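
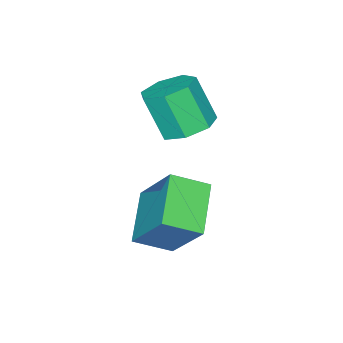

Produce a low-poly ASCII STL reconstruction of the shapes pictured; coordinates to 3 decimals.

solid 
facet normal -0.785 -0.433 0.443
outer loop
vertex 1.776 -2.147 3.035
vertex 0.972 -1.263 2.474
vertex 1.535 -3.438 1.346
endloop
endfacet
facet normal 0.609 -0.670 0.425
outer loop
vertex 2.988 -2.637 0.526
vertex 1.776 -2.147 3.035
vertex 1.535 -3.438 1.346
endloop
endfacet
facet normal -0.785 -0.433 0.443
outer loop
vertex 1.535 -3.438 1.346
vertex 0.972 -1.263 2.474
vertex 0.731 -2.554 0.785
endloop
endfacet
facet normal -0.113 -0.604 -0.789
outer loop
vertex 0.731 -2.554 0.785
vertex 2.988 -2.637 0.526
vertex 1.535 -3.438 1.346
endloop
endfacet
facet normal 0.113 0.604 0.789
outer loop
vertex 1.776 -2.147 3.035
vertex 2.425 -0.462 1.654
vertex 0.972 -1.263 2.474
endloop
endfacet
facet normal 0.609 -0.670 0.425
outer loop
vertex 3.229 -1.346 2.215
vertex 1.776 -2.147 3.035
vertex 2.988 -2.637 0.526
endloop
endfacet
facet normal 0.113 0.604 0.789
outer loop
vertex 3.229 -1.346 2.215
vertex 2.425 -0.462 1.654
vertex 1.776 -2.147 3.035
endloop
endfacet
facet normal -0.609 0.670 -0.425
outer loop
vertex 0.972 -1.263 2.474
vertex 2.425 -0.462 1.654
vertex 0.731 -2.554 0.785
endloop
endfacet
facet normal -0.113 -0.604 -0.789
outer loop
vertex 2.184 -1.753 -0.035
vertex 2.988 -2.637 0.526
vertex 0.731 -2.554 0.785
endloop
endfacet
facet normal -0.609 0.670 -0.425
outer loop
vertex 0.731 -2.554 0.785
vertex 2.425 -0.462 1.654
vertex 2.184 -1.753 -0.035
endloop
endfacet
facet normal 0.785 0.433 -0.443
outer loop
vertex 2.184 -1.753 -0.035
vertex 3.229 -1.346 2.215
vertex 2.988 -2.637 0.526
endloop
endfacet
facet normal 0.785 0.433 -0.443
outer loop
vertex 2.425 -0.462 1.654
vertex 3.229 -1.346 2.215
vertex 2.184 -1.753 -0.035
endloop
endfacet
facet normal -0.011 0.457 -0.889
outer loop
vertex 0.035 -2.887 3.208
vertex -0.739 -3.349 2.98
vertex -0.659 -2.524 3.403
endloop
endfacet
facet normal 0.510 0.767 0.388
outer loop
vertex 0.035 -2.887 3.208
vertex -0.659 -2.524 3.403
vertex 0.054 -3.669 4.728
endloop
endfacet
facet normal 0.509 0.768 0.389
outer loop
vertex 0.054 -3.669 4.728
vertex -0.659 -2.524 3.403
vertex -0.641 -3.307 4.923
endloop
endfacet
facet normal 0.011 -0.458 0.889
outer loop
vertex 0.054 -3.669 4.728
vertex -0.641 -3.307 4.923
vertex -0.721 -4.131 4.5
endloop
endfacet
facet normal -0.011 0.457 -0.889
outer loop
vertex -0.659 -2.524 3.403
vertex -0.739 -3.349 2.98
vertex -1.414 -2.783 3.279
endloop
endfacet
facet normal -0.355 0.829 0.431
outer loop
vertex -0.659 -2.524 3.403
vertex -1.414 -2.783 3.279
vertex -0.641 -3.307 4.923
endloop
endfacet
facet normal -0.354 0.830 0.431
outer loop
vertex -0.641 -3.307 4.923
vertex -1.414 -2.783 3.279
vertex -1.395 -3.565 4.8
endloop
endfacet
facet normal 0.012 -0.458 0.889
outer loop
vertex -0.641 -3.307 4.923
vertex -1.395 -3.565 4.8
vertex -0.721 -4.131 4.5
endloop
endfacet
facet normal -0.010 0.457 -0.889
outer loop
vertex -1.414 -2.783 3.279
vertex -0.739 -3.349 2.98
vertex -1.66 -3.467 2.93
endloop
endfacet
facet normal -0.952 0.266 0.149
outer loop
vertex -1.414 -2.783 3.279
vertex -1.66 -3.467 2.93
vertex -1.395 -3.565 4.8
endloop
endfacet
facet normal -0.952 0.267 0.149
outer loop
vertex -1.395 -3.565 4.8
vertex -1.66 -3.467 2.93
vertex -1.642 -4.25 4.45
endloop
endfacet
facet normal 0.011 -0.458 0.889
outer loop
vertex -1.395 -3.565 4.8
vertex -1.642 -4.25 4.45
vertex -0.721 -4.131 4.5
endloop
endfacet
facet normal -0.010 0.458 -0.889
outer loop
vertex -1.66 -3.467 2.93
vertex -0.739 -3.349 2.98
vertex -1.213 -4.062 2.618
endloop
endfacet
facet normal -0.832 -0.496 -0.246
outer loop
vertex -1.66 -3.467 2.93
vertex -1.213 -4.062 2.618
vertex -1.642 -4.25 4.45
endloop
endfacet
facet normal -0.832 -0.497 -0.246
outer loop
vertex -1.642 -4.25 4.45
vertex -1.213 -4.062 2.618
vertex -1.195 -4.845 4.139
endloop
endfacet
facet normal 0.011 -0.457 0.889
outer loop
vertex -1.642 -4.25 4.45
vertex -1.195 -4.845 4.139
vertex -0.721 -4.131 4.5
endloop
endfacet
facet normal -0.010 0.458 -0.889
outer loop
vertex -1.213 -4.062 2.618
vertex -0.739 -3.349 2.98
vertex -0.409 -4.12 2.579
endloop
endfacet
facet normal -0.086 -0.886 -0.455
outer loop
vertex -1.213 -4.062 2.618
vertex -0.409 -4.12 2.579
vertex -1.195 -4.845 4.139
endloop
endfacet
facet normal -0.087 -0.886 -0.455
outer loop
vertex -1.195 -4.845 4.139
vertex -0.409 -4.12 2.579
vertex -0.391 -4.903 4.099
endloop
endfacet
facet normal 0.011 -0.457 0.889
outer loop
vertex -1.195 -4.845 4.139
vertex -0.391 -4.903 4.099
vertex -0.721 -4.131 4.5
endloop
endfacet
facet normal -0.011 0.458 -0.889
outer loop
vertex -0.409 -4.12 2.579
vertex -0.739 -3.349 2.98
vertex 0.146 -3.597 2.841
endloop
endfacet
facet normal 0.725 -0.608 -0.322
outer loop
vertex -0.409 -4.12 2.579
vertex 0.146 -3.597 2.841
vertex -0.391 -4.903 4.099
endloop
endfacet
facet normal 0.726 -0.608 -0.322
outer loop
vertex -0.391 -4.903 4.099
vertex 0.146 -3.597 2.841
vertex 0.165 -4.379 4.362
endloop
endfacet
facet normal 0.010 -0.457 0.889
outer loop
vertex -0.391 -4.903 4.099
vertex 0.165 -4.379 4.362
vertex -0.721 -4.131 4.5
endloop
endfacet
facet normal -0.011 0.458 -0.889
outer loop
vertex 0.146 -3.597 2.841
vertex -0.739 -3.349 2.98
vertex 0.035 -2.887 3.208
endloop
endfacet
facet normal 0.990 0.127 0.053
outer loop
vertex 0.146 -3.597 2.841
vertex 0.035 -2.887 3.208
vertex 0.165 -4.379 4.362
endloop
endfacet
facet normal 0.990 0.127 0.053
outer loop
vertex 0.165 -4.379 4.362
vertex 0.035 -2.887 3.208
vertex 0.054 -3.669 4.728
endloop
endfacet
facet normal 0.011 -0.457 0.889
outer loop
vertex 0.165 -4.379 4.362
vertex 0.054 -3.669 4.728
vertex -0.721 -4.131 4.5
endloop
endfacet

endsolid


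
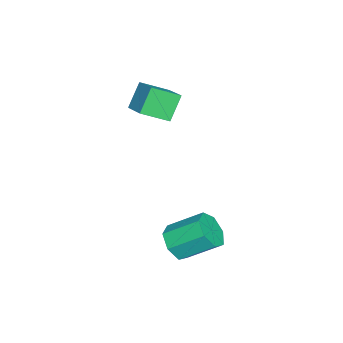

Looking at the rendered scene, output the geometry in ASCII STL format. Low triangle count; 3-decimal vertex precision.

solid 
facet normal -0.708 -0.594 -0.382
outer loop
vertex -3.472 -4.823 3.287
vertex -4.139 -3.568 2.572
vertex -2.58 -5.071 2.019
endloop
endfacet
facet normal 0.419 -0.789 0.449
outer loop
vertex -1.341 -4.032 2.688
vertex -3.472 -4.823 3.287
vertex -2.58 -5.071 2.019
endloop
endfacet
facet normal -0.708 -0.594 -0.381
outer loop
vertex -2.58 -5.071 2.019
vertex -4.139 -3.568 2.572
vertex -3.247 -3.817 1.304
endloop
endfacet
facet normal 0.568 -0.158 -0.807
outer loop
vertex -3.247 -3.817 1.304
vertex -1.341 -4.032 2.688
vertex -2.58 -5.071 2.019
endloop
endfacet
facet normal -0.568 0.158 0.807
outer loop
vertex -3.472 -4.823 3.287
vertex -2.9 -2.529 3.241
vertex -4.139 -3.568 2.572
endloop
endfacet
facet normal 0.419 -0.789 0.450
outer loop
vertex -2.233 -3.783 3.956
vertex -3.472 -4.823 3.287
vertex -1.341 -4.032 2.688
endloop
endfacet
facet normal -0.569 0.158 0.807
outer loop
vertex -2.233 -3.783 3.956
vertex -2.9 -2.529 3.241
vertex -3.472 -4.823 3.287
endloop
endfacet
facet normal -0.419 0.789 -0.450
outer loop
vertex -4.139 -3.568 2.572
vertex -2.9 -2.529 3.241
vertex -3.247 -3.817 1.304
endloop
endfacet
facet normal 0.568 -0.158 -0.807
outer loop
vertex -2.008 -2.777 1.973
vertex -1.341 -4.032 2.688
vertex -3.247 -3.817 1.304
endloop
endfacet
facet normal -0.419 0.789 -0.449
outer loop
vertex -3.247 -3.817 1.304
vertex -2.9 -2.529 3.241
vertex -2.008 -2.777 1.973
endloop
endfacet
facet normal 0.708 0.594 0.382
outer loop
vertex -2.008 -2.777 1.973
vertex -2.233 -3.783 3.956
vertex -1.341 -4.032 2.688
endloop
endfacet
facet normal 0.708 0.594 0.382
outer loop
vertex -2.9 -2.529 3.241
vertex -2.233 -3.783 3.956
vertex -2.008 -2.777 1.973
endloop
endfacet
facet normal 0.153 -0.810 -0.567
outer loop
vertex 3.219 -0.558 -3.347
vertex 2.391 -0.996 -2.944
vertex 2.458 -0.404 -3.772
endloop
endfacet
facet normal 0.487 0.560 -0.670
outer loop
vertex 3.219 -0.558 -3.347
vertex 2.458 -0.404 -3.772
vertex 2.917 1.053 -2.22
endloop
endfacet
facet normal 0.487 0.560 -0.670
outer loop
vertex 2.917 1.053 -2.22
vertex 2.458 -0.404 -3.772
vertex 2.156 1.208 -2.644
endloop
endfacet
facet normal -0.151 0.810 0.567
outer loop
vertex 2.917 1.053 -2.22
vertex 2.156 1.208 -2.644
vertex 2.089 0.616 -1.816
endloop
endfacet
facet normal 0.152 -0.810 -0.567
outer loop
vertex 2.458 -0.404 -3.772
vertex 2.391 -0.996 -2.944
vertex 1.646 -0.696 -3.573
endloop
endfacet
facet normal -0.369 0.486 -0.793
outer loop
vertex 2.458 -0.404 -3.772
vertex 1.646 -0.696 -3.573
vertex 2.156 1.208 -2.644
endloop
endfacet
facet normal -0.369 0.486 -0.793
outer loop
vertex 2.156 1.208 -2.644
vertex 1.646 -0.696 -3.573
vertex 1.344 0.916 -2.445
endloop
endfacet
facet normal -0.152 0.810 0.567
outer loop
vertex 2.156 1.208 -2.644
vertex 1.344 0.916 -2.445
vertex 2.089 0.616 -1.816
endloop
endfacet
facet normal 0.152 -0.810 -0.566
outer loop
vertex 1.646 -0.696 -3.573
vertex 2.391 -0.996 -2.944
vertex 1.395 -1.213 -2.9
endloop
endfacet
facet normal -0.947 0.045 -0.318
outer loop
vertex 1.646 -0.696 -3.573
vertex 1.395 -1.213 -2.9
vertex 1.344 0.916 -2.445
endloop
endfacet
facet normal -0.947 0.045 -0.318
outer loop
vertex 1.344 0.916 -2.445
vertex 1.395 -1.213 -2.9
vertex 1.093 0.399 -1.772
endloop
endfacet
facet normal -0.152 0.810 0.566
outer loop
vertex 1.344 0.916 -2.445
vertex 1.093 0.399 -1.772
vertex 2.089 0.616 -1.816
endloop
endfacet
facet normal 0.152 -0.810 -0.566
outer loop
vertex 1.395 -1.213 -2.9
vertex 2.391 -0.996 -2.944
vertex 1.894 -1.567 -2.26
endloop
endfacet
facet normal -0.812 -0.429 0.396
outer loop
vertex 1.395 -1.213 -2.9
vertex 1.894 -1.567 -2.26
vertex 1.093 0.399 -1.772
endloop
endfacet
facet normal -0.812 -0.429 0.396
outer loop
vertex 1.093 0.399 -1.772
vertex 1.894 -1.567 -2.26
vertex 1.592 0.045 -1.133
endloop
endfacet
facet normal -0.151 0.810 0.567
outer loop
vertex 1.093 0.399 -1.772
vertex 1.592 0.045 -1.133
vertex 2.089 0.616 -1.816
endloop
endfacet
facet normal 0.152 -0.810 -0.566
outer loop
vertex 1.894 -1.567 -2.26
vertex 2.391 -0.996 -2.944
vertex 2.767 -1.491 -2.135
endloop
endfacet
facet normal -0.066 -0.580 0.812
outer loop
vertex 1.894 -1.567 -2.26
vertex 2.767 -1.491 -2.135
vertex 1.592 0.045 -1.133
endloop
endfacet
facet normal -0.066 -0.580 0.812
outer loop
vertex 1.592 0.045 -1.133
vertex 2.767 -1.491 -2.135
vertex 2.465 0.121 -1.008
endloop
endfacet
facet normal -0.152 0.810 0.567
outer loop
vertex 1.592 0.045 -1.133
vertex 2.465 0.121 -1.008
vertex 2.089 0.616 -1.816
endloop
endfacet
facet normal 0.152 -0.810 -0.566
outer loop
vertex 2.767 -1.491 -2.135
vertex 2.391 -0.996 -2.944
vertex 3.357 -1.042 -2.619
endloop
endfacet
facet normal 0.730 -0.294 0.617
outer loop
vertex 2.767 -1.491 -2.135
vertex 3.357 -1.042 -2.619
vertex 2.465 0.121 -1.008
endloop
endfacet
facet normal 0.730 -0.294 0.617
outer loop
vertex 2.465 0.121 -1.008
vertex 3.357 -1.042 -2.619
vertex 3.055 0.57 -1.492
endloop
endfacet
facet normal -0.151 0.810 0.567
outer loop
vertex 2.465 0.121 -1.008
vertex 3.055 0.57 -1.492
vertex 2.089 0.616 -1.816
endloop
endfacet
facet normal 0.152 -0.810 -0.567
outer loop
vertex 3.357 -1.042 -2.619
vertex 2.391 -0.996 -2.944
vertex 3.219 -0.558 -3.347
endloop
endfacet
facet normal 0.976 0.213 -0.043
outer loop
vertex 3.357 -1.042 -2.619
vertex 3.219 -0.558 -3.347
vertex 3.055 0.57 -1.492
endloop
endfacet
facet normal 0.976 0.213 -0.043
outer loop
vertex 3.055 0.57 -1.492
vertex 3.219 -0.558 -3.347
vertex 2.917 1.053 -2.22
endloop
endfacet
facet normal -0.151 0.810 0.566
outer loop
vertex 3.055 0.57 -1.492
vertex 2.917 1.053 -2.22
vertex 2.089 0.616 -1.816
endloop
endfacet

endsolid


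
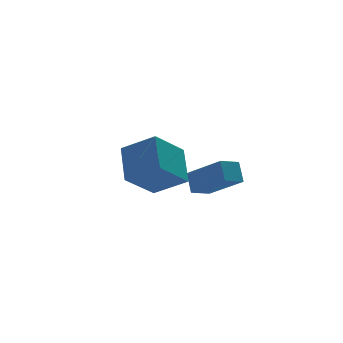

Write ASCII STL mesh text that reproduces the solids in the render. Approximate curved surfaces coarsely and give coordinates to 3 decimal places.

solid 
facet normal -0.929 -0.147 0.339
outer loop
vertex 2.404 -0.805 1.477
vertex 1.691 0.802 0.222
vertex 2.222 -1.515 0.671
endloop
endfacet
facet normal 0.330 -0.744 0.581
outer loop
vertex 3.189 -1.362 0.318
vertex 2.404 -0.805 1.477
vertex 2.222 -1.515 0.671
endloop
endfacet
facet normal -0.929 -0.147 0.338
outer loop
vertex 2.222 -1.515 0.671
vertex 1.691 0.802 0.222
vertex 1.51 0.092 -0.585
endloop
endfacet
facet normal -0.167 -0.652 -0.740
outer loop
vertex 1.51 0.092 -0.585
vertex 3.189 -1.362 0.318
vertex 2.222 -1.515 0.671
endloop
endfacet
facet normal 0.167 0.652 0.740
outer loop
vertex 2.404 -0.805 1.477
vertex 2.658 0.955 -0.131
vertex 1.691 0.802 0.222
endloop
endfacet
facet normal 0.330 -0.744 0.581
outer loop
vertex 3.37 -0.652 1.125
vertex 2.404 -0.805 1.477
vertex 3.189 -1.362 0.318
endloop
endfacet
facet normal 0.166 0.652 0.740
outer loop
vertex 3.37 -0.652 1.125
vertex 2.658 0.955 -0.131
vertex 2.404 -0.805 1.477
endloop
endfacet
facet normal -0.330 0.744 -0.581
outer loop
vertex 1.691 0.802 0.222
vertex 2.658 0.955 -0.131
vertex 1.51 0.092 -0.585
endloop
endfacet
facet normal -0.166 -0.652 -0.740
outer loop
vertex 2.476 0.245 -0.937
vertex 3.189 -1.362 0.318
vertex 1.51 0.092 -0.585
endloop
endfacet
facet normal -0.330 0.744 -0.581
outer loop
vertex 1.51 0.092 -0.585
vertex 2.658 0.955 -0.131
vertex 2.476 0.245 -0.937
endloop
endfacet
facet normal 0.929 0.148 -0.339
outer loop
vertex 2.476 0.245 -0.937
vertex 3.37 -0.652 1.125
vertex 3.189 -1.362 0.318
endloop
endfacet
facet normal 0.929 0.147 -0.339
outer loop
vertex 2.658 0.955 -0.131
vertex 3.37 -0.652 1.125
vertex 2.476 0.245 -0.937
endloop
endfacet
facet normal -0.131 0.778 -0.615
outer loop
vertex 1.171 1.255 0.395
vertex 0.787 1.43 0.698
vertex 1.276 1.582 0.786
endloop
endfacet
facet normal 0.965 -0.257 -0.044
outer loop
vertex 1.171 1.255 0.395
vertex 1.276 1.582 0.786
vertex 0.973 0.31 1.582
endloop
endfacet
facet normal -0.131 0.778 -0.615
outer loop
vertex 1.276 1.582 0.786
vertex 0.787 1.43 0.698
vertex 0.892 1.757 1.089
endloop
endfacet
facet normal 0.669 0.273 0.691
outer loop
vertex 1.276 1.582 0.786
vertex 0.892 1.757 1.089
vertex 0.973 0.31 1.582
endloop
endfacet
facet normal -0.131 0.778 -0.615
outer loop
vertex 0.892 1.757 1.089
vertex 0.787 1.43 0.698
vertex 0.402 1.605 1.001
endloop
endfacet
facet normal -0.258 0.299 0.919
outer loop
vertex 0.892 1.757 1.089
vertex 0.402 1.605 1.001
vertex 0.973 0.31 1.582
endloop
endfacet
facet normal -0.130 0.778 -0.614
outer loop
vertex 0.402 1.605 1.001
vertex 0.787 1.43 0.698
vertex 0.297 1.279 0.61
endloop
endfacet
facet normal -0.888 -0.207 0.411
outer loop
vertex 0.402 1.605 1.001
vertex 0.297 1.279 0.61
vertex 0.973 0.31 1.582
endloop
endfacet
facet normal -0.130 0.778 -0.614
outer loop
vertex 0.297 1.279 0.61
vertex 0.787 1.43 0.698
vertex 0.682 1.104 0.307
endloop
endfacet
facet normal -0.591 -0.738 -0.325
outer loop
vertex 0.297 1.279 0.61
vertex 0.682 1.104 0.307
vertex 0.973 0.31 1.582
endloop
endfacet
facet normal -0.130 0.778 -0.614
outer loop
vertex 0.682 1.104 0.307
vertex 0.787 1.43 0.698
vertex 1.171 1.255 0.395
endloop
endfacet
facet normal 0.335 -0.764 -0.552
outer loop
vertex 0.682 1.104 0.307
vertex 1.171 1.255 0.395
vertex 0.973 0.31 1.582
endloop
endfacet
facet normal -0.594 0.614 -0.520
outer loop
vertex -3.403 -3.619 2.943
vertex -2.874 -2.238 3.969
vertex -1.973 -3.264 1.728
endloop
endfacet
facet normal -0.294 -0.768 -0.570
outer loop
vertex -0.986 -4.282 2.591
vertex -3.403 -3.619 2.943
vertex -1.973 -3.264 1.728
endloop
endfacet
facet normal -0.594 0.614 -0.520
outer loop
vertex -1.973 -3.264 1.728
vertex -2.874 -2.238 3.969
vertex -1.444 -1.883 2.753
endloop
endfacet
facet normal 0.748 0.186 -0.637
outer loop
vertex -1.444 -1.883 2.753
vertex -0.986 -4.282 2.591
vertex -1.973 -3.264 1.728
endloop
endfacet
facet normal -0.749 -0.186 0.636
outer loop
vertex -3.403 -3.619 2.943
vertex -1.887 -3.256 4.832
vertex -2.874 -2.238 3.969
endloop
endfacet
facet normal -0.294 -0.768 -0.569
outer loop
vertex -2.416 -4.637 3.807
vertex -3.403 -3.619 2.943
vertex -0.986 -4.282 2.591
endloop
endfacet
facet normal -0.749 -0.186 0.636
outer loop
vertex -2.416 -4.637 3.807
vertex -1.887 -3.256 4.832
vertex -3.403 -3.619 2.943
endloop
endfacet
facet normal 0.294 0.768 0.570
outer loop
vertex -2.874 -2.238 3.969
vertex -1.887 -3.256 4.832
vertex -1.444 -1.883 2.753
endloop
endfacet
facet normal 0.749 0.186 -0.636
outer loop
vertex -0.457 -2.901 3.617
vertex -0.986 -4.282 2.591
vertex -1.444 -1.883 2.753
endloop
endfacet
facet normal 0.293 0.768 0.570
outer loop
vertex -1.444 -1.883 2.753
vertex -1.887 -3.256 4.832
vertex -0.457 -2.901 3.617
endloop
endfacet
facet normal 0.594 -0.614 0.520
outer loop
vertex -0.457 -2.901 3.617
vertex -2.416 -4.637 3.807
vertex -0.986 -4.282 2.591
endloop
endfacet
facet normal 0.594 -0.614 0.520
outer loop
vertex -1.887 -3.256 4.832
vertex -2.416 -4.637 3.807
vertex -0.457 -2.901 3.617
endloop
endfacet

endsolid


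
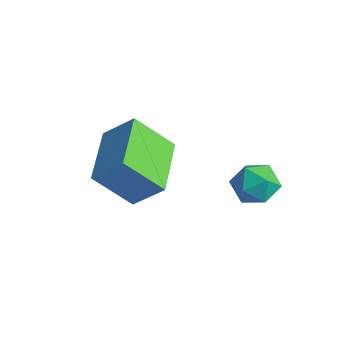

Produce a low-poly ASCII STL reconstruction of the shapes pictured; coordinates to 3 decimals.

solid 
facet normal -0.813 -0.261 0.521
outer loop
vertex 0.997 1.365 0.483
vertex 1.118 0.668 0.323
vertex 1.408 0.959 0.921
endloop
endfacet
facet normal -0.516 0.330 0.790
outer loop
vertex 0.997 1.365 0.483
vertex 1.408 0.959 0.921
vertex 1.606 1.639 0.766
endloop
endfacet
facet normal -0.498 0.823 0.274
outer loop
vertex 0.997 1.365 0.483
vertex 1.606 1.639 0.766
vertex 1.439 1.769 0.073
endloop
endfacet
facet normal -0.782 0.538 -0.313
outer loop
vertex 0.997 1.365 0.483
vertex 1.439 1.769 0.073
vertex 1.136 1.169 -0.201
endloop
endfacet
facet normal -0.978 -0.133 -0.161
outer loop
vertex 0.997 1.365 0.483
vertex 1.136 1.169 -0.201
vertex 1.118 0.668 0.323
endloop
endfacet
facet normal 0.157 0.176 0.972
outer loop
vertex 1.606 1.639 0.766
vertex 1.408 0.959 0.921
vertex 2.104 1.111 0.781
endloop
endfacet
facet normal -0.324 -0.780 0.536
outer loop
vertex 1.408 0.959 0.921
vertex 1.118 0.668 0.323
vertex 1.801 0.511 0.507
endloop
endfacet
facet normal -0.591 -0.573 -0.568
outer loop
vertex 1.118 0.668 0.323
vertex 1.136 1.169 -0.201
vertex 1.634 0.641 -0.186
endloop
endfacet
facet normal -0.275 0.511 -0.814
outer loop
vertex 1.136 1.169 -0.201
vertex 1.439 1.769 0.073
vertex 1.832 1.321 -0.341
endloop
endfacet
facet normal 0.187 0.973 0.138
outer loop
vertex 1.439 1.769 0.073
vertex 1.606 1.639 0.766
vertex 2.122 1.612 0.257
endloop
endfacet
facet normal 0.782 -0.538 0.313
outer loop
vertex 2.243 0.915 0.097
vertex 2.104 1.111 0.781
vertex 1.801 0.511 0.507
endloop
endfacet
facet normal 0.498 -0.823 -0.274
outer loop
vertex 2.243 0.915 0.097
vertex 1.801 0.511 0.507
vertex 1.634 0.641 -0.186
endloop
endfacet
facet normal 0.516 -0.330 -0.790
outer loop
vertex 2.243 0.915 0.097
vertex 1.634 0.641 -0.186
vertex 1.832 1.321 -0.341
endloop
endfacet
facet normal 0.813 0.261 -0.521
outer loop
vertex 2.243 0.915 0.097
vertex 1.832 1.321 -0.341
vertex 2.122 1.612 0.257
endloop
endfacet
facet normal 0.978 0.133 0.161
outer loop
vertex 2.243 0.915 0.097
vertex 2.122 1.612 0.257
vertex 2.104 1.111 0.781
endloop
endfacet
facet normal 0.275 -0.511 0.814
outer loop
vertex 1.801 0.511 0.507
vertex 2.104 1.111 0.781
vertex 1.408 0.959 0.921
endloop
endfacet
facet normal -0.187 -0.973 -0.138
outer loop
vertex 1.634 0.641 -0.186
vertex 1.801 0.511 0.507
vertex 1.118 0.668 0.323
endloop
endfacet
facet normal -0.157 -0.176 -0.972
outer loop
vertex 1.832 1.321 -0.341
vertex 1.634 0.641 -0.186
vertex 1.136 1.169 -0.201
endloop
endfacet
facet normal 0.324 0.780 -0.536
outer loop
vertex 2.122 1.612 0.257
vertex 1.832 1.321 -0.341
vertex 1.439 1.769 0.073
endloop
endfacet
facet normal 0.591 0.573 0.568
outer loop
vertex 2.104 1.111 0.781
vertex 2.122 1.612 0.257
vertex 1.606 1.639 0.766
endloop
endfacet
facet normal -0.653 0.748 0.114
outer loop
vertex -1.054 -0.718 2.312
vertex -0.347 0.064 1.23
vertex -1.756 -1.207 1.499
endloop
endfacet
facet normal -0.468 -0.518 0.716
outer loop
vertex -0.553 -2.584 1.29
vertex -1.054 -0.718 2.312
vertex -1.756 -1.207 1.499
endloop
endfacet
facet normal -0.653 0.748 0.114
outer loop
vertex -1.756 -1.207 1.499
vertex -0.347 0.064 1.23
vertex -1.049 -0.425 0.418
endloop
endfacet
facet normal -0.594 -0.415 -0.689
outer loop
vertex -1.049 -0.425 0.418
vertex -0.553 -2.584 1.29
vertex -1.756 -1.207 1.499
endloop
endfacet
facet normal 0.595 0.415 0.689
outer loop
vertex -1.054 -0.718 2.312
vertex 0.856 -1.313 1.021
vertex -0.347 0.064 1.23
endloop
endfacet
facet normal -0.468 -0.518 0.716
outer loop
vertex 0.149 -2.095 2.102
vertex -1.054 -0.718 2.312
vertex -0.553 -2.584 1.29
endloop
endfacet
facet normal 0.595 0.415 0.689
outer loop
vertex 0.149 -2.095 2.102
vertex 0.856 -1.313 1.021
vertex -1.054 -0.718 2.312
endloop
endfacet
facet normal 0.468 0.518 -0.716
outer loop
vertex -0.347 0.064 1.23
vertex 0.856 -1.313 1.021
vertex -1.049 -0.425 0.418
endloop
endfacet
facet normal -0.595 -0.415 -0.688
outer loop
vertex 0.154 -1.802 0.208
vertex -0.553 -2.584 1.29
vertex -1.049 -0.425 0.418
endloop
endfacet
facet normal 0.468 0.518 -0.716
outer loop
vertex -1.049 -0.425 0.418
vertex 0.856 -1.313 1.021
vertex 0.154 -1.802 0.208
endloop
endfacet
facet normal 0.653 -0.748 -0.114
outer loop
vertex 0.154 -1.802 0.208
vertex 0.149 -2.095 2.102
vertex -0.553 -2.584 1.29
endloop
endfacet
facet normal 0.653 -0.748 -0.114
outer loop
vertex 0.856 -1.313 1.021
vertex 0.149 -2.095 2.102
vertex 0.154 -1.802 0.208
endloop
endfacet

endsolid


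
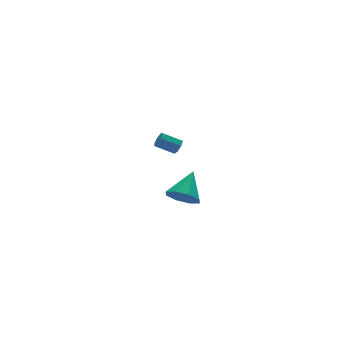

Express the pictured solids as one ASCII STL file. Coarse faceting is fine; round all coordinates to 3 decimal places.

solid 
facet normal -0.632 -0.491 -0.599
outer loop
vertex -2.492 -4.659 -0.906
vertex -3.297 -4.198 -0.434
vertex -2.697 -3.972 -1.253
endloop
endfacet
facet normal 0.935 0.108 -0.338
outer loop
vertex -2.492 -4.659 -0.906
vertex -2.697 -3.972 -1.253
vertex -2.063 -3.242 0.734
endloop
endfacet
facet normal -0.633 -0.490 -0.599
outer loop
vertex -2.697 -3.972 -1.253
vertex -3.297 -4.198 -0.434
vertex -3.252 -3.418 -1.12
endloop
endfacet
facet normal 0.581 0.687 -0.438
outer loop
vertex -2.697 -3.972 -1.253
vertex -3.252 -3.418 -1.12
vertex -2.063 -3.242 0.734
endloop
endfacet
facet normal -0.632 -0.491 -0.600
outer loop
vertex -3.252 -3.418 -1.12
vertex -3.297 -4.198 -0.434
vertex -3.834 -3.321 -0.586
endloop
endfacet
facet normal 0.050 0.991 -0.126
outer loop
vertex -3.252 -3.418 -1.12
vertex -3.834 -3.321 -0.586
vertex -2.063 -3.242 0.734
endloop
endfacet
facet normal -0.632 -0.491 -0.600
outer loop
vertex -3.834 -3.321 -0.586
vertex -3.297 -4.198 -0.434
vertex -4.101 -3.738 0.037
endloop
endfacet
facet normal -0.347 0.841 0.415
outer loop
vertex -3.834 -3.321 -0.586
vertex -4.101 -3.738 0.037
vertex -2.063 -3.242 0.734
endloop
endfacet
facet normal -0.632 -0.491 -0.600
outer loop
vertex -4.101 -3.738 0.037
vertex -3.297 -4.198 -0.434
vertex -3.897 -4.425 0.384
endloop
endfacet
facet normal -0.376 0.326 0.867
outer loop
vertex -4.101 -3.738 0.037
vertex -3.897 -4.425 0.384
vertex -2.063 -3.242 0.734
endloop
endfacet
facet normal -0.632 -0.490 -0.600
outer loop
vertex -3.897 -4.425 0.384
vertex -3.297 -4.198 -0.434
vertex -3.341 -4.979 0.251
endloop
endfacet
facet normal -0.021 -0.253 0.967
outer loop
vertex -3.897 -4.425 0.384
vertex -3.341 -4.979 0.251
vertex -2.063 -3.242 0.734
endloop
endfacet
facet normal -0.633 -0.490 -0.599
outer loop
vertex -3.341 -4.979 0.251
vertex -3.297 -4.198 -0.434
vertex -2.76 -5.076 -0.283
endloop
endfacet
facet normal 0.510 -0.557 0.656
outer loop
vertex -3.341 -4.979 0.251
vertex -2.76 -5.076 -0.283
vertex -2.063 -3.242 0.734
endloop
endfacet
facet normal -0.632 -0.490 -0.600
outer loop
vertex -2.76 -5.076 -0.283
vertex -3.297 -4.198 -0.434
vertex -2.492 -4.659 -0.906
endloop
endfacet
facet normal 0.905 -0.408 0.116
outer loop
vertex -2.76 -5.076 -0.283
vertex -2.492 -4.659 -0.906
vertex -2.063 -3.242 0.734
endloop
endfacet
facet normal 0.741 -0.487 -0.462
outer loop
vertex 1.165 3.636 -1.498
vertex 0.796 3.323 -1.76
vertex 1.013 3.803 -1.918
endloop
endfacet
facet normal 0.591 0.800 0.104
outer loop
vertex 1.165 3.636 -1.498
vertex 1.013 3.803 -1.918
vertex 0.173 4.289 -0.878
endloop
endfacet
facet normal 0.592 0.799 0.105
outer loop
vertex 0.173 4.289 -0.878
vertex 1.013 3.803 -1.918
vertex 0.021 4.457 -1.299
endloop
endfacet
facet normal -0.741 0.488 0.462
outer loop
vertex 0.173 4.289 -0.878
vertex 0.021 4.457 -1.299
vertex -0.196 3.977 -1.14
endloop
endfacet
facet normal 0.740 -0.487 -0.463
outer loop
vertex 1.013 3.803 -1.918
vertex 0.796 3.323 -1.76
vertex 0.697 3.609 -2.219
endloop
endfacet
facet normal 0.120 0.772 -0.624
outer loop
vertex 1.013 3.803 -1.918
vertex 0.697 3.609 -2.219
vertex 0.021 4.457 -1.299
endloop
endfacet
facet normal 0.119 0.772 -0.624
outer loop
vertex 0.021 4.457 -1.299
vertex 0.697 3.609 -2.219
vertex -0.295 4.263 -1.599
endloop
endfacet
facet normal -0.740 0.488 0.464
outer loop
vertex 0.021 4.457 -1.299
vertex -0.295 4.263 -1.599
vertex -0.196 3.977 -1.14
endloop
endfacet
facet normal 0.740 -0.487 -0.463
outer loop
vertex 0.697 3.609 -2.219
vertex 0.796 3.323 -1.76
vertex 0.456 3.2 -2.174
endloop
endfacet
facet normal -0.443 0.164 -0.881
outer loop
vertex 0.697 3.609 -2.219
vertex 0.456 3.2 -2.174
vertex -0.295 4.263 -1.599
endloop
endfacet
facet normal -0.443 0.164 -0.881
outer loop
vertex -0.295 4.263 -1.599
vertex 0.456 3.2 -2.174
vertex -0.536 3.854 -1.554
endloop
endfacet
facet normal -0.740 0.487 0.463
outer loop
vertex -0.295 4.263 -1.599
vertex -0.536 3.854 -1.554
vertex -0.196 3.977 -1.14
endloop
endfacet
facet normal 0.740 -0.488 -0.463
outer loop
vertex 0.456 3.2 -2.174
vertex 0.796 3.323 -1.76
vertex 0.471 2.884 -1.817
endloop
endfacet
facet normal -0.672 -0.569 -0.475
outer loop
vertex 0.456 3.2 -2.174
vertex 0.471 2.884 -1.817
vertex -0.536 3.854 -1.554
endloop
endfacet
facet normal -0.671 -0.567 -0.477
outer loop
vertex -0.536 3.854 -1.554
vertex 0.471 2.884 -1.817
vertex -0.522 3.537 -1.197
endloop
endfacet
facet normal -0.740 0.488 0.463
outer loop
vertex -0.536 3.854 -1.554
vertex -0.522 3.537 -1.197
vertex -0.196 3.977 -1.14
endloop
endfacet
facet normal 0.740 -0.488 -0.462
outer loop
vertex 0.471 2.884 -1.817
vertex 0.796 3.323 -1.76
vertex 0.73 2.898 -1.417
endloop
endfacet
facet normal -0.395 -0.873 0.286
outer loop
vertex 0.471 2.884 -1.817
vertex 0.73 2.898 -1.417
vertex -0.522 3.537 -1.197
endloop
endfacet
facet normal -0.394 -0.872 0.289
outer loop
vertex -0.522 3.537 -1.197
vertex 0.73 2.898 -1.417
vertex -0.262 3.552 -0.797
endloop
endfacet
facet normal -0.740 0.488 0.463
outer loop
vertex -0.522 3.537 -1.197
vertex -0.262 3.552 -0.797
vertex -0.196 3.977 -1.14
endloop
endfacet
facet normal 0.741 -0.488 -0.462
outer loop
vertex 0.73 2.898 -1.417
vertex 0.796 3.323 -1.76
vertex 1.039 3.233 -1.275
endloop
endfacet
facet normal 0.179 -0.520 0.835
outer loop
vertex 0.73 2.898 -1.417
vertex 1.039 3.233 -1.275
vertex -0.262 3.552 -0.797
endloop
endfacet
facet normal 0.179 -0.520 0.835
outer loop
vertex -0.262 3.552 -0.797
vertex 1.039 3.233 -1.275
vertex 0.047 3.887 -0.655
endloop
endfacet
facet normal -0.741 0.488 0.462
outer loop
vertex -0.262 3.552 -0.797
vertex 0.047 3.887 -0.655
vertex -0.196 3.977 -1.14
endloop
endfacet
facet normal 0.741 -0.487 -0.462
outer loop
vertex 1.039 3.233 -1.275
vertex 0.796 3.323 -1.76
vertex 1.165 3.636 -1.498
endloop
endfacet
facet normal 0.618 0.224 0.753
outer loop
vertex 1.039 3.233 -1.275
vertex 1.165 3.636 -1.498
vertex 0.047 3.887 -0.655
endloop
endfacet
facet normal 0.618 0.224 0.753
outer loop
vertex 0.047 3.887 -0.655
vertex 1.165 3.636 -1.498
vertex 0.173 4.289 -0.878
endloop
endfacet
facet normal -0.741 0.488 0.462
outer loop
vertex 0.047 3.887 -0.655
vertex 0.173 4.289 -0.878
vertex -0.196 3.977 -1.14
endloop
endfacet

endsolid


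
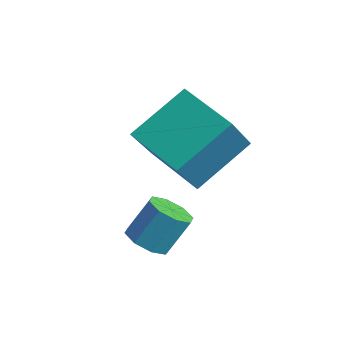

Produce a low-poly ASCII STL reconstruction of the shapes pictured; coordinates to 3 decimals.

solid 
facet normal -0.159 -0.556 -0.816
outer loop
vertex 3.388 -3.325 0.113
vertex 2.742 -3.388 0.282
vertex 3.096 -2.952 -0.084
endloop
endfacet
facet normal 0.807 0.403 -0.432
outer loop
vertex 3.388 -3.325 0.113
vertex 3.096 -2.952 -0.084
vertex 3.583 -2.649 1.109
endloop
endfacet
facet normal 0.806 0.404 -0.432
outer loop
vertex 3.583 -2.649 1.109
vertex 3.096 -2.952 -0.084
vertex 3.291 -2.276 0.913
endloop
endfacet
facet normal 0.160 0.554 0.817
outer loop
vertex 3.583 -2.649 1.109
vertex 3.291 -2.276 0.913
vertex 2.938 -2.712 1.278
endloop
endfacet
facet normal -0.161 -0.555 -0.816
outer loop
vertex 3.096 -2.952 -0.084
vertex 2.742 -3.388 0.282
vertex 2.597 -2.834 -0.066
endloop
endfacet
facet normal 0.168 0.800 -0.576
outer loop
vertex 3.096 -2.952 -0.084
vertex 2.597 -2.834 -0.066
vertex 3.291 -2.276 0.913
endloop
endfacet
facet normal 0.169 0.800 -0.576
outer loop
vertex 3.291 -2.276 0.913
vertex 2.597 -2.834 -0.066
vertex 2.793 -2.158 0.931
endloop
endfacet
facet normal 0.161 0.554 0.817
outer loop
vertex 3.291 -2.276 0.913
vertex 2.793 -2.158 0.931
vertex 2.938 -2.712 1.278
endloop
endfacet
facet normal -0.159 -0.555 -0.817
outer loop
vertex 2.597 -2.834 -0.066
vertex 2.742 -3.388 0.282
vertex 2.184 -3.041 0.155
endloop
endfacet
facet normal -0.569 0.728 -0.382
outer loop
vertex 2.597 -2.834 -0.066
vertex 2.184 -3.041 0.155
vertex 2.793 -2.158 0.931
endloop
endfacet
facet normal -0.567 0.729 -0.384
outer loop
vertex 2.793 -2.158 0.931
vertex 2.184 -3.041 0.155
vertex 2.379 -2.364 1.152
endloop
endfacet
facet normal 0.161 0.554 0.817
outer loop
vertex 2.793 -2.158 0.931
vertex 2.379 -2.364 1.152
vertex 2.938 -2.712 1.278
endloop
endfacet
facet normal -0.160 -0.555 -0.816
outer loop
vertex 2.184 -3.041 0.155
vertex 2.742 -3.388 0.282
vertex 2.097 -3.451 0.451
endloop
endfacet
facet normal -0.972 0.231 0.034
outer loop
vertex 2.184 -3.041 0.155
vertex 2.097 -3.451 0.451
vertex 2.379 -2.364 1.152
endloop
endfacet
facet normal -0.973 0.230 0.034
outer loop
vertex 2.379 -2.364 1.152
vertex 2.097 -3.451 0.451
vertex 2.292 -2.775 1.447
endloop
endfacet
facet normal 0.160 0.553 0.818
outer loop
vertex 2.379 -2.364 1.152
vertex 2.292 -2.775 1.447
vertex 2.938 -2.712 1.278
endloop
endfacet
facet normal -0.160 -0.554 -0.817
outer loop
vertex 2.097 -3.451 0.451
vertex 2.742 -3.388 0.282
vertex 2.389 -3.824 0.647
endloop
endfacet
facet normal -0.806 -0.404 0.432
outer loop
vertex 2.097 -3.451 0.451
vertex 2.389 -3.824 0.647
vertex 2.292 -2.775 1.447
endloop
endfacet
facet normal -0.807 -0.404 0.431
outer loop
vertex 2.292 -2.775 1.447
vertex 2.389 -3.824 0.647
vertex 2.584 -3.148 1.644
endloop
endfacet
facet normal 0.159 0.556 0.816
outer loop
vertex 2.292 -2.775 1.447
vertex 2.584 -3.148 1.644
vertex 2.938 -2.712 1.278
endloop
endfacet
facet normal -0.161 -0.554 -0.817
outer loop
vertex 2.389 -3.824 0.647
vertex 2.742 -3.388 0.282
vertex 2.887 -3.942 0.629
endloop
endfacet
facet normal -0.169 -0.800 0.576
outer loop
vertex 2.389 -3.824 0.647
vertex 2.887 -3.942 0.629
vertex 2.584 -3.148 1.644
endloop
endfacet
facet normal -0.168 -0.800 0.576
outer loop
vertex 2.584 -3.148 1.644
vertex 2.887 -3.942 0.629
vertex 3.083 -3.266 1.626
endloop
endfacet
facet normal 0.161 0.555 0.816
outer loop
vertex 2.584 -3.148 1.644
vertex 3.083 -3.266 1.626
vertex 2.938 -2.712 1.278
endloop
endfacet
facet normal -0.161 -0.554 -0.817
outer loop
vertex 2.887 -3.942 0.629
vertex 2.742 -3.388 0.282
vertex 3.301 -3.736 0.408
endloop
endfacet
facet normal 0.567 -0.729 0.383
outer loop
vertex 2.887 -3.942 0.629
vertex 3.301 -3.736 0.408
vertex 3.083 -3.266 1.626
endloop
endfacet
facet normal 0.569 -0.728 0.383
outer loop
vertex 3.083 -3.266 1.626
vertex 3.301 -3.736 0.408
vertex 3.496 -3.059 1.405
endloop
endfacet
facet normal 0.159 0.555 0.817
outer loop
vertex 3.083 -3.266 1.626
vertex 3.496 -3.059 1.405
vertex 2.938 -2.712 1.278
endloop
endfacet
facet normal -0.160 -0.553 -0.818
outer loop
vertex 3.301 -3.736 0.408
vertex 2.742 -3.388 0.282
vertex 3.388 -3.325 0.113
endloop
endfacet
facet normal 0.973 -0.230 -0.034
outer loop
vertex 3.301 -3.736 0.408
vertex 3.388 -3.325 0.113
vertex 3.496 -3.059 1.405
endloop
endfacet
facet normal 0.972 -0.231 -0.034
outer loop
vertex 3.496 -3.059 1.405
vertex 3.388 -3.325 0.113
vertex 3.583 -2.649 1.109
endloop
endfacet
facet normal 0.160 0.555 0.816
outer loop
vertex 3.496 -3.059 1.405
vertex 3.583 -2.649 1.109
vertex 2.938 -2.712 1.278
endloop
endfacet
facet normal -0.975 0.011 0.220
outer loop
vertex 0.954 -2.324 2.908
vertex 1.222 -0.642 4.012
vertex 0.624 -1.279 1.394
endloop
endfacet
facet normal -0.132 -0.829 -0.543
outer loop
vertex 2.418 -1.298 0.988
vertex 0.954 -2.324 2.908
vertex 0.624 -1.279 1.394
endloop
endfacet
facet normal -0.975 0.010 0.220
outer loop
vertex 0.624 -1.279 1.394
vertex 1.222 -0.642 4.012
vertex 0.891 0.404 2.497
endloop
endfacet
facet normal -0.177 0.559 -0.810
outer loop
vertex 0.891 0.404 2.497
vertex 2.418 -1.298 0.988
vertex 0.624 -1.279 1.394
endloop
endfacet
facet normal 0.177 -0.560 0.810
outer loop
vertex 0.954 -2.324 2.908
vertex 3.016 -0.661 3.606
vertex 1.222 -0.642 4.012
endloop
endfacet
facet normal -0.132 -0.829 -0.544
outer loop
vertex 2.749 -2.344 2.503
vertex 0.954 -2.324 2.908
vertex 2.418 -1.298 0.988
endloop
endfacet
facet normal 0.177 -0.559 0.810
outer loop
vertex 2.749 -2.344 2.503
vertex 3.016 -0.661 3.606
vertex 0.954 -2.324 2.908
endloop
endfacet
facet normal 0.132 0.829 0.544
outer loop
vertex 1.222 -0.642 4.012
vertex 3.016 -0.661 3.606
vertex 0.891 0.404 2.497
endloop
endfacet
facet normal -0.176 0.560 -0.810
outer loop
vertex 2.686 0.384 2.092
vertex 2.418 -1.298 0.988
vertex 0.891 0.404 2.497
endloop
endfacet
facet normal 0.132 0.829 0.543
outer loop
vertex 0.891 0.404 2.497
vertex 3.016 -0.661 3.606
vertex 2.686 0.384 2.092
endloop
endfacet
facet normal 0.975 -0.011 -0.220
outer loop
vertex 2.686 0.384 2.092
vertex 2.749 -2.344 2.503
vertex 2.418 -1.298 0.988
endloop
endfacet
facet normal 0.975 -0.011 -0.220
outer loop
vertex 3.016 -0.661 3.606
vertex 2.749 -2.344 2.503
vertex 2.686 0.384 2.092
endloop
endfacet

endsolid


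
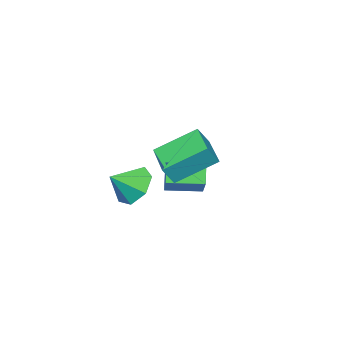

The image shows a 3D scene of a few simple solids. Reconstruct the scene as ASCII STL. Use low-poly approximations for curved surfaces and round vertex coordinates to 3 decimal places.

solid 
facet normal -0.702 0.711 -0.045
outer loop
vertex -5.032 -0.484 -3.166
vertex -3.754 0.848 -2.045
vertex -4.505 -0.036 -4.301
endloop
endfacet
facet normal -0.592 -0.617 -0.518
outer loop
vertex -3.466 -1.088 -4.235
vertex -5.032 -0.484 -3.166
vertex -4.505 -0.036 -4.301
endloop
endfacet
facet normal -0.702 0.711 -0.045
outer loop
vertex -4.505 -0.036 -4.301
vertex -3.754 0.848 -2.045
vertex -3.226 1.297 -3.181
endloop
endfacet
facet normal 0.396 0.338 -0.854
outer loop
vertex -3.226 1.297 -3.181
vertex -3.466 -1.088 -4.235
vertex -4.505 -0.036 -4.301
endloop
endfacet
facet normal -0.396 -0.338 0.854
outer loop
vertex -5.032 -0.484 -3.166
vertex -2.715 -0.204 -1.979
vertex -3.754 0.848 -2.045
endloop
endfacet
facet normal -0.592 -0.617 -0.519
outer loop
vertex -3.994 -1.537 -3.099
vertex -5.032 -0.484 -3.166
vertex -3.466 -1.088 -4.235
endloop
endfacet
facet normal -0.397 -0.337 0.854
outer loop
vertex -3.994 -1.537 -3.099
vertex -2.715 -0.204 -1.979
vertex -5.032 -0.484 -3.166
endloop
endfacet
facet normal 0.592 0.617 0.519
outer loop
vertex -3.754 0.848 -2.045
vertex -2.715 -0.204 -1.979
vertex -3.226 1.297 -3.181
endloop
endfacet
facet normal 0.397 0.337 -0.854
outer loop
vertex -2.188 0.244 -3.114
vertex -3.466 -1.088 -4.235
vertex -3.226 1.297 -3.181
endloop
endfacet
facet normal 0.592 0.617 0.518
outer loop
vertex -3.226 1.297 -3.181
vertex -2.715 -0.204 -1.979
vertex -2.188 0.244 -3.114
endloop
endfacet
facet normal 0.702 -0.711 0.045
outer loop
vertex -2.188 0.244 -3.114
vertex -3.994 -1.537 -3.099
vertex -3.466 -1.088 -4.235
endloop
endfacet
facet normal 0.702 -0.711 0.045
outer loop
vertex -2.715 -0.204 -1.979
vertex -3.994 -1.537 -3.099
vertex -2.188 0.244 -3.114
endloop
endfacet
facet normal -0.798 0.259 -0.544
outer loop
vertex -1.735 -1.142 -4.5
vertex -2.341 -1.571 -3.815
vertex -2.007 -0.618 -3.852
endloop
endfacet
facet normal 0.890 0.456 0.005
outer loop
vertex -1.735 -1.142 -4.5
vertex -2.007 -0.618 -3.852
vertex -1.359 -1.889 -3.145
endloop
endfacet
facet normal -0.798 0.259 -0.544
outer loop
vertex -2.007 -0.618 -3.852
vertex -2.341 -1.571 -3.815
vertex -2.531 -0.812 -3.176
endloop
endfacet
facet normal 0.538 0.602 0.590
outer loop
vertex -2.007 -0.618 -3.852
vertex -2.531 -0.812 -3.176
vertex -1.359 -1.889 -3.145
endloop
endfacet
facet normal -0.799 0.258 -0.544
outer loop
vertex -2.531 -0.812 -3.176
vertex -2.341 -1.571 -3.815
vertex -2.911 -1.577 -2.981
endloop
endfacet
facet normal 0.139 0.179 0.974
outer loop
vertex -2.531 -0.812 -3.176
vertex -2.911 -1.577 -2.981
vertex -1.359 -1.889 -3.145
endloop
endfacet
facet normal -0.799 0.258 -0.544
outer loop
vertex -2.911 -1.577 -2.981
vertex -2.341 -1.571 -3.815
vertex -2.862 -2.338 -3.414
endloop
endfacet
facet normal -0.008 -0.495 0.869
outer loop
vertex -2.911 -1.577 -2.981
vertex -2.862 -2.338 -3.414
vertex -1.359 -1.889 -3.145
endloop
endfacet
facet normal -0.799 0.258 -0.544
outer loop
vertex -2.862 -2.338 -3.414
vertex -2.341 -1.571 -3.815
vertex -2.421 -2.521 -4.149
endloop
endfacet
facet normal 0.209 -0.912 0.353
outer loop
vertex -2.862 -2.338 -3.414
vertex -2.421 -2.521 -4.149
vertex -1.359 -1.889 -3.145
endloop
endfacet
facet normal -0.798 0.259 -0.544
outer loop
vertex -2.421 -2.521 -4.149
vertex -2.341 -1.571 -3.815
vertex -1.919 -1.989 -4.632
endloop
endfacet
facet normal 0.626 -0.758 -0.185
outer loop
vertex -2.421 -2.521 -4.149
vertex -1.919 -1.989 -4.632
vertex -1.359 -1.889 -3.145
endloop
endfacet
facet normal -0.798 0.258 -0.544
outer loop
vertex -1.919 -1.989 -4.632
vertex -2.341 -1.571 -3.815
vertex -1.735 -1.142 -4.5
endloop
endfacet
facet normal 0.929 -0.149 -0.340
outer loop
vertex -1.919 -1.989 -4.632
vertex -1.735 -1.142 -4.5
vertex -1.359 -1.889 -3.145
endloop
endfacet
facet normal -0.633 0.563 0.531
outer loop
vertex -2.038 1.992 0.103
vertex -0.956 3.498 -0.206
vertex -2.473 2.162 -0.595
endloop
endfacet
facet normal -0.576 -0.801 0.164
outer loop
vertex -1.284 1.102 -1.594
vertex -2.038 1.992 0.103
vertex -2.473 2.162 -0.595
endloop
endfacet
facet normal -0.633 0.563 0.531
outer loop
vertex -2.473 2.162 -0.595
vertex -0.956 3.498 -0.206
vertex -1.391 3.668 -0.904
endloop
endfacet
facet normal -0.518 0.202 -0.831
outer loop
vertex -1.391 3.668 -0.904
vertex -1.284 1.102 -1.594
vertex -2.473 2.162 -0.595
endloop
endfacet
facet normal 0.518 -0.202 0.831
outer loop
vertex -2.038 1.992 0.103
vertex 0.233 2.438 -1.205
vertex -0.956 3.498 -0.206
endloop
endfacet
facet normal -0.576 -0.801 0.164
outer loop
vertex -0.849 0.932 -0.896
vertex -2.038 1.992 0.103
vertex -1.284 1.102 -1.594
endloop
endfacet
facet normal 0.518 -0.202 0.831
outer loop
vertex -0.849 0.932 -0.896
vertex 0.233 2.438 -1.205
vertex -2.038 1.992 0.103
endloop
endfacet
facet normal 0.576 0.801 -0.164
outer loop
vertex -0.956 3.498 -0.206
vertex 0.233 2.438 -1.205
vertex -1.391 3.668 -0.904
endloop
endfacet
facet normal -0.518 0.202 -0.831
outer loop
vertex -0.202 2.608 -1.903
vertex -1.284 1.102 -1.594
vertex -1.391 3.668 -0.904
endloop
endfacet
facet normal 0.576 0.801 -0.164
outer loop
vertex -1.391 3.668 -0.904
vertex 0.233 2.438 -1.205
vertex -0.202 2.608 -1.903
endloop
endfacet
facet normal 0.633 -0.563 -0.531
outer loop
vertex -0.202 2.608 -1.903
vertex -0.849 0.932 -0.896
vertex -1.284 1.102 -1.594
endloop
endfacet
facet normal 0.633 -0.563 -0.531
outer loop
vertex 0.233 2.438 -1.205
vertex -0.849 0.932 -0.896
vertex -0.202 2.608 -1.903
endloop
endfacet

endsolid


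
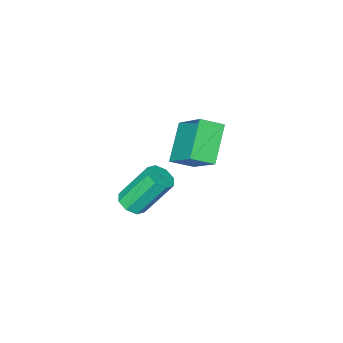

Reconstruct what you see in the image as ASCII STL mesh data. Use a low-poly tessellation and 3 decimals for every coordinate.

solid 
facet normal -0.782 0.484 -0.394
outer loop
vertex -1.814 0.129 3.728
vertex -0.774 0.931 2.648
vertex -2.068 -1.412 2.339
endloop
endfacet
facet normal -0.611 -0.472 0.635
outer loop
vertex -1.326 -1.871 2.712
vertex -1.814 0.129 3.728
vertex -2.068 -1.412 2.339
endloop
endfacet
facet normal -0.782 0.484 -0.393
outer loop
vertex -2.068 -1.412 2.339
vertex -0.774 0.931 2.648
vertex -1.029 -0.61 1.259
endloop
endfacet
facet normal -0.122 -0.737 -0.665
outer loop
vertex -1.029 -0.61 1.259
vertex -1.326 -1.871 2.712
vertex -2.068 -1.412 2.339
endloop
endfacet
facet normal 0.122 0.737 0.665
outer loop
vertex -1.814 0.129 3.728
vertex -0.032 0.472 3.021
vertex -0.774 0.931 2.648
endloop
endfacet
facet normal -0.611 -0.472 0.636
outer loop
vertex -1.071 -0.33 4.101
vertex -1.814 0.129 3.728
vertex -1.326 -1.871 2.712
endloop
endfacet
facet normal 0.122 0.737 0.665
outer loop
vertex -1.071 -0.33 4.101
vertex -0.032 0.472 3.021
vertex -1.814 0.129 3.728
endloop
endfacet
facet normal 0.611 0.472 -0.636
outer loop
vertex -0.774 0.931 2.648
vertex -0.032 0.472 3.021
vertex -1.029 -0.61 1.259
endloop
endfacet
facet normal -0.122 -0.737 -0.665
outer loop
vertex -0.286 -1.069 1.632
vertex -1.326 -1.871 2.712
vertex -1.029 -0.61 1.259
endloop
endfacet
facet normal 0.611 0.472 -0.636
outer loop
vertex -1.029 -0.61 1.259
vertex -0.032 0.472 3.021
vertex -0.286 -1.069 1.632
endloop
endfacet
facet normal 0.782 -0.484 0.393
outer loop
vertex -0.286 -1.069 1.632
vertex -1.071 -0.33 4.101
vertex -1.326 -1.871 2.712
endloop
endfacet
facet normal 0.782 -0.483 0.393
outer loop
vertex -0.032 0.472 3.021
vertex -1.071 -0.33 4.101
vertex -0.286 -1.069 1.632
endloop
endfacet
facet normal 0.453 -0.338 -0.825
outer loop
vertex 0.829 -2.663 -1.225
vertex 0.308 -2.57 -1.549
vertex 0.808 -2.228 -1.415
endloop
endfacet
facet normal 0.890 0.218 0.400
outer loop
vertex 0.829 -2.663 -1.225
vertex 0.808 -2.228 -1.415
vertex -0.028 -2.023 0.333
endloop
endfacet
facet normal 0.890 0.217 0.400
outer loop
vertex -0.028 -2.023 0.333
vertex 0.808 -2.228 -1.415
vertex -0.049 -1.589 0.144
endloop
endfacet
facet normal -0.454 0.337 0.825
outer loop
vertex -0.028 -2.023 0.333
vertex -0.049 -1.589 0.144
vertex -0.548 -1.93 0.009
endloop
endfacet
facet normal 0.453 -0.339 -0.825
outer loop
vertex 0.808 -2.228 -1.415
vertex 0.308 -2.57 -1.549
vertex 0.495 -1.994 -1.683
endloop
endfacet
facet normal 0.598 0.801 0.001
outer loop
vertex 0.808 -2.228 -1.415
vertex 0.495 -1.994 -1.683
vertex -0.049 -1.589 0.144
endloop
endfacet
facet normal 0.600 0.800 0.001
outer loop
vertex -0.049 -1.589 0.144
vertex 0.495 -1.994 -1.683
vertex -0.362 -1.354 -0.124
endloop
endfacet
facet normal -0.453 0.337 0.825
outer loop
vertex -0.049 -1.589 0.144
vertex -0.362 -1.354 -0.124
vertex -0.548 -1.93 0.009
endloop
endfacet
facet normal 0.453 -0.339 -0.825
outer loop
vertex 0.495 -1.994 -1.683
vertex 0.308 -2.57 -1.549
vertex 0.072 -2.097 -1.873
endloop
endfacet
facet normal -0.043 0.916 -0.400
outer loop
vertex 0.495 -1.994 -1.683
vertex 0.072 -2.097 -1.873
vertex -0.362 -1.354 -0.124
endloop
endfacet
facet normal -0.043 0.916 -0.400
outer loop
vertex -0.362 -1.354 -0.124
vertex 0.072 -2.097 -1.873
vertex -0.784 -1.457 -0.314
endloop
endfacet
facet normal -0.454 0.337 0.825
outer loop
vertex -0.362 -1.354 -0.124
vertex -0.784 -1.457 -0.314
vertex -0.548 -1.93 0.009
endloop
endfacet
facet normal 0.453 -0.339 -0.825
outer loop
vertex 0.072 -2.097 -1.873
vertex 0.308 -2.57 -1.549
vertex -0.212 -2.477 -1.873
endloop
endfacet
facet normal -0.661 0.494 -0.565
outer loop
vertex 0.072 -2.097 -1.873
vertex -0.212 -2.477 -1.873
vertex -0.784 -1.457 -0.314
endloop
endfacet
facet normal -0.659 0.496 -0.566
outer loop
vertex -0.784 -1.457 -0.314
vertex -0.212 -2.477 -1.873
vertex -1.069 -1.837 -0.315
endloop
endfacet
facet normal -0.453 0.338 0.825
outer loop
vertex -0.784 -1.457 -0.314
vertex -1.069 -1.837 -0.315
vertex -0.548 -1.93 0.009
endloop
endfacet
facet normal 0.454 -0.337 -0.825
outer loop
vertex -0.212 -2.477 -1.873
vertex 0.308 -2.57 -1.549
vertex -0.191 -2.911 -1.684
endloop
endfacet
facet normal -0.890 -0.217 -0.400
outer loop
vertex -0.212 -2.477 -1.873
vertex -0.191 -2.911 -1.684
vertex -1.069 -1.837 -0.315
endloop
endfacet
facet normal -0.890 -0.218 -0.400
outer loop
vertex -1.069 -1.837 -0.315
vertex -0.191 -2.911 -1.684
vertex -1.048 -2.272 -0.125
endloop
endfacet
facet normal -0.453 0.338 0.825
outer loop
vertex -1.069 -1.837 -0.315
vertex -1.048 -2.272 -0.125
vertex -0.548 -1.93 0.009
endloop
endfacet
facet normal 0.453 -0.337 -0.825
outer loop
vertex -0.191 -2.911 -1.684
vertex 0.308 -2.57 -1.549
vertex 0.122 -3.146 -1.416
endloop
endfacet
facet normal -0.600 -0.800 -0.002
outer loop
vertex -0.191 -2.911 -1.684
vertex 0.122 -3.146 -1.416
vertex -1.048 -2.272 -0.125
endloop
endfacet
facet normal -0.599 -0.801 -0.000
outer loop
vertex -1.048 -2.272 -0.125
vertex 0.122 -3.146 -1.416
vertex -0.735 -2.506 0.143
endloop
endfacet
facet normal -0.453 0.339 0.825
outer loop
vertex -1.048 -2.272 -0.125
vertex -0.735 -2.506 0.143
vertex -0.548 -1.93 0.009
endloop
endfacet
facet normal 0.454 -0.337 -0.825
outer loop
vertex 0.122 -3.146 -1.416
vertex 0.308 -2.57 -1.549
vertex 0.544 -3.043 -1.226
endloop
endfacet
facet normal 0.043 -0.916 0.400
outer loop
vertex 0.122 -3.146 -1.416
vertex 0.544 -3.043 -1.226
vertex -0.735 -2.506 0.143
endloop
endfacet
facet normal 0.043 -0.916 0.400
outer loop
vertex -0.735 -2.506 0.143
vertex 0.544 -3.043 -1.226
vertex -0.312 -2.403 0.333
endloop
endfacet
facet normal -0.453 0.339 0.825
outer loop
vertex -0.735 -2.506 0.143
vertex -0.312 -2.403 0.333
vertex -0.548 -1.93 0.009
endloop
endfacet
facet normal 0.453 -0.338 -0.825
outer loop
vertex 0.544 -3.043 -1.226
vertex 0.308 -2.57 -1.549
vertex 0.829 -2.663 -1.225
endloop
endfacet
facet normal 0.659 -0.496 0.565
outer loop
vertex 0.544 -3.043 -1.226
vertex 0.829 -2.663 -1.225
vertex -0.312 -2.403 0.333
endloop
endfacet
facet normal 0.660 -0.494 0.566
outer loop
vertex -0.312 -2.403 0.333
vertex 0.829 -2.663 -1.225
vertex -0.028 -2.023 0.333
endloop
endfacet
facet normal -0.453 0.339 0.825
outer loop
vertex -0.312 -2.403 0.333
vertex -0.028 -2.023 0.333
vertex -0.548 -1.93 0.009
endloop
endfacet

endsolid


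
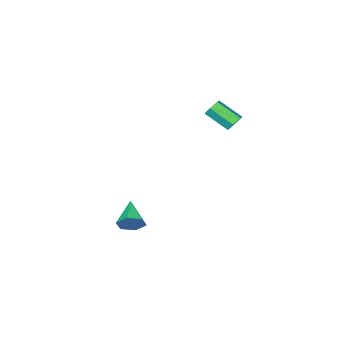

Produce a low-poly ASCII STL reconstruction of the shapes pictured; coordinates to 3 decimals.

solid 
facet normal -0.369 0.749 -0.550
outer loop
vertex -2.617 -0.43 2.901
vertex -3.089 -0.473 3.159
vertex -2.706 -0.144 3.35
endloop
endfacet
facet normal 0.915 0.397 -0.072
outer loop
vertex -2.617 -0.43 2.901
vertex -2.706 -0.144 3.35
vertex -2.079 -1.524 3.703
endloop
endfacet
facet normal 0.915 0.398 -0.071
outer loop
vertex -2.079 -1.524 3.703
vertex -2.706 -0.144 3.35
vertex -2.168 -1.239 4.153
endloop
endfacet
facet normal 0.368 -0.751 0.548
outer loop
vertex -2.079 -1.524 3.703
vertex -2.168 -1.239 4.153
vertex -2.551 -1.567 3.961
endloop
endfacet
facet normal -0.369 0.749 -0.550
outer loop
vertex -2.706 -0.144 3.35
vertex -3.089 -0.473 3.159
vertex -3.178 -0.187 3.608
endloop
endfacet
facet normal 0.315 0.657 0.685
outer loop
vertex -2.706 -0.144 3.35
vertex -3.178 -0.187 3.608
vertex -2.168 -1.239 4.153
endloop
endfacet
facet normal 0.315 0.657 0.685
outer loop
vertex -2.168 -1.239 4.153
vertex -3.178 -0.187 3.608
vertex -2.64 -1.282 4.411
endloop
endfacet
facet normal 0.368 -0.751 0.548
outer loop
vertex -2.168 -1.239 4.153
vertex -2.64 -1.282 4.411
vertex -2.551 -1.567 3.961
endloop
endfacet
facet normal -0.369 0.749 -0.550
outer loop
vertex -3.178 -0.187 3.608
vertex -3.089 -0.473 3.159
vertex -3.561 -0.516 3.417
endloop
endfacet
facet normal -0.600 0.260 0.756
outer loop
vertex -3.178 -0.187 3.608
vertex -3.561 -0.516 3.417
vertex -2.64 -1.282 4.411
endloop
endfacet
facet normal -0.601 0.259 0.756
outer loop
vertex -2.64 -1.282 4.411
vertex -3.561 -0.516 3.417
vertex -3.023 -1.61 4.219
endloop
endfacet
facet normal 0.368 -0.751 0.548
outer loop
vertex -2.64 -1.282 4.411
vertex -3.023 -1.61 4.219
vertex -2.551 -1.567 3.961
endloop
endfacet
facet normal -0.368 0.751 -0.548
outer loop
vertex -3.561 -0.516 3.417
vertex -3.089 -0.473 3.159
vertex -3.472 -0.801 2.967
endloop
endfacet
facet normal -0.915 -0.398 0.071
outer loop
vertex -3.561 -0.516 3.417
vertex -3.472 -0.801 2.967
vertex -3.023 -1.61 4.219
endloop
endfacet
facet normal -0.915 -0.397 0.072
outer loop
vertex -3.023 -1.61 4.219
vertex -3.472 -0.801 2.967
vertex -2.934 -1.896 3.77
endloop
endfacet
facet normal 0.369 -0.749 0.550
outer loop
vertex -3.023 -1.61 4.219
vertex -2.934 -1.896 3.77
vertex -2.551 -1.567 3.961
endloop
endfacet
facet normal -0.368 0.751 -0.548
outer loop
vertex -3.472 -0.801 2.967
vertex -3.089 -0.473 3.159
vertex -3.0 -0.758 2.709
endloop
endfacet
facet normal -0.315 -0.657 -0.685
outer loop
vertex -3.472 -0.801 2.967
vertex -3.0 -0.758 2.709
vertex -2.934 -1.896 3.77
endloop
endfacet
facet normal -0.315 -0.657 -0.685
outer loop
vertex -2.934 -1.896 3.77
vertex -3.0 -0.758 2.709
vertex -2.462 -1.853 3.512
endloop
endfacet
facet normal 0.369 -0.749 0.550
outer loop
vertex -2.934 -1.896 3.77
vertex -2.462 -1.853 3.512
vertex -2.551 -1.567 3.961
endloop
endfacet
facet normal -0.368 0.751 -0.548
outer loop
vertex -3.0 -0.758 2.709
vertex -3.089 -0.473 3.159
vertex -2.617 -0.43 2.901
endloop
endfacet
facet normal 0.601 -0.259 -0.756
outer loop
vertex -3.0 -0.758 2.709
vertex -2.617 -0.43 2.901
vertex -2.462 -1.853 3.512
endloop
endfacet
facet normal 0.600 -0.259 -0.757
outer loop
vertex -2.462 -1.853 3.512
vertex -2.617 -0.43 2.901
vertex -2.079 -1.524 3.703
endloop
endfacet
facet normal 0.369 -0.749 0.550
outer loop
vertex -2.462 -1.853 3.512
vertex -2.079 -1.524 3.703
vertex -2.551 -1.567 3.961
endloop
endfacet
facet normal 0.509 0.741 -0.437
outer loop
vertex 2.129 -2.079 -2.287
vertex 1.77 -2.213 -2.932
vertex 1.485 -1.726 -2.438
endloop
endfacet
facet normal -0.138 0.166 0.976
outer loop
vertex 2.129 -2.079 -2.287
vertex 1.485 -1.726 -2.438
vertex 0.95 -3.407 -2.228
endloop
endfacet
facet normal 0.509 0.741 -0.437
outer loop
vertex 1.485 -1.726 -2.438
vertex 1.77 -2.213 -2.932
vertex 1.126 -1.86 -3.083
endloop
endfacet
facet normal -0.854 0.323 0.408
outer loop
vertex 1.485 -1.726 -2.438
vertex 1.126 -1.86 -3.083
vertex 0.95 -3.407 -2.228
endloop
endfacet
facet normal 0.509 0.741 -0.437
outer loop
vertex 1.126 -1.86 -3.083
vertex 1.77 -2.213 -2.932
vertex 1.411 -2.347 -3.577
endloop
endfacet
facet normal -0.907 -0.120 -0.404
outer loop
vertex 1.126 -1.86 -3.083
vertex 1.411 -2.347 -3.577
vertex 0.95 -3.407 -2.228
endloop
endfacet
facet normal 0.509 0.741 -0.437
outer loop
vertex 1.411 -2.347 -3.577
vertex 1.77 -2.213 -2.932
vertex 2.055 -2.7 -3.426
endloop
endfacet
facet normal -0.243 -0.721 -0.649
outer loop
vertex 1.411 -2.347 -3.577
vertex 2.055 -2.7 -3.426
vertex 0.95 -3.407 -2.228
endloop
endfacet
facet normal 0.509 0.741 -0.437
outer loop
vertex 2.055 -2.7 -3.426
vertex 1.77 -2.213 -2.932
vertex 2.414 -2.566 -2.781
endloop
endfacet
facet normal 0.473 -0.877 -0.081
outer loop
vertex 2.055 -2.7 -3.426
vertex 2.414 -2.566 -2.781
vertex 0.95 -3.407 -2.228
endloop
endfacet
facet normal 0.509 0.741 -0.437
outer loop
vertex 2.414 -2.566 -2.781
vertex 1.77 -2.213 -2.932
vertex 2.129 -2.079 -2.287
endloop
endfacet
facet normal 0.526 -0.434 0.731
outer loop
vertex 2.414 -2.566 -2.781
vertex 2.129 -2.079 -2.287
vertex 0.95 -3.407 -2.228
endloop
endfacet

endsolid


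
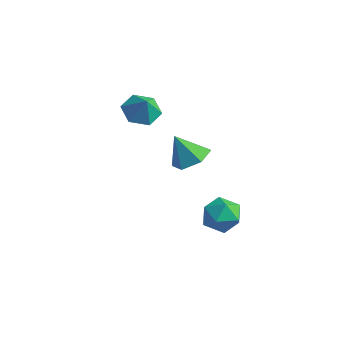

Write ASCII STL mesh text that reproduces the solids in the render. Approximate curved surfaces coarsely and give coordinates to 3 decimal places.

solid 
facet normal -0.783 -0.621 0.013
outer loop
vertex 0.925 -1.012 -2.873
vertex 1.608 -1.879 -3.141
vertex 1.42 -1.619 -2.052
endloop
endfacet
facet normal -0.879 -0.081 0.470
outer loop
vertex 0.925 -1.012 -2.873
vertex 1.42 -1.619 -2.052
vertex 1.362 -0.489 -1.965
endloop
endfacet
facet normal -0.843 0.528 0.101
outer loop
vertex 0.925 -1.012 -2.873
vertex 1.362 -0.489 -1.965
vertex 1.513 -0.049 -3.001
endloop
endfacet
facet normal -0.725 0.365 -0.583
outer loop
vertex 0.925 -1.012 -2.873
vertex 1.513 -0.049 -3.001
vertex 1.665 -0.908 -3.728
endloop
endfacet
facet normal -0.688 -0.345 -0.638
outer loop
vertex 0.925 -1.012 -2.873
vertex 1.665 -0.908 -3.728
vertex 1.608 -1.879 -3.141
endloop
endfacet
facet normal -0.339 -0.090 0.937
outer loop
vertex 1.362 -0.489 -1.965
vertex 1.42 -1.619 -2.052
vertex 2.315 -1.032 -1.672
endloop
endfacet
facet normal -0.184 -0.963 0.198
outer loop
vertex 1.42 -1.619 -2.052
vertex 1.608 -1.879 -3.141
vertex 2.467 -1.891 -2.399
endloop
endfacet
facet normal -0.031 -0.516 -0.856
outer loop
vertex 1.608 -1.879 -3.141
vertex 1.665 -0.908 -3.728
vertex 2.618 -1.451 -3.435
endloop
endfacet
facet normal -0.090 0.634 -0.768
outer loop
vertex 1.665 -0.908 -3.728
vertex 1.513 -0.049 -3.001
vertex 2.56 -0.321 -3.348
endloop
endfacet
facet normal -0.281 0.897 0.340
outer loop
vertex 1.513 -0.049 -3.001
vertex 1.362 -0.489 -1.965
vertex 2.372 -0.061 -2.259
endloop
endfacet
facet normal 0.725 -0.365 0.583
outer loop
vertex 3.055 -0.928 -2.527
vertex 2.315 -1.032 -1.672
vertex 2.467 -1.891 -2.399
endloop
endfacet
facet normal 0.843 -0.528 -0.101
outer loop
vertex 3.055 -0.928 -2.527
vertex 2.467 -1.891 -2.399
vertex 2.618 -1.451 -3.435
endloop
endfacet
facet normal 0.879 0.081 -0.470
outer loop
vertex 3.055 -0.928 -2.527
vertex 2.618 -1.451 -3.435
vertex 2.56 -0.321 -3.348
endloop
endfacet
facet normal 0.783 0.621 -0.013
outer loop
vertex 3.055 -0.928 -2.527
vertex 2.56 -0.321 -3.348
vertex 2.372 -0.061 -2.259
endloop
endfacet
facet normal 0.688 0.345 0.638
outer loop
vertex 3.055 -0.928 -2.527
vertex 2.372 -0.061 -2.259
vertex 2.315 -1.032 -1.672
endloop
endfacet
facet normal 0.090 -0.634 0.768
outer loop
vertex 2.467 -1.891 -2.399
vertex 2.315 -1.032 -1.672
vertex 1.42 -1.619 -2.052
endloop
endfacet
facet normal 0.281 -0.897 -0.340
outer loop
vertex 2.618 -1.451 -3.435
vertex 2.467 -1.891 -2.399
vertex 1.608 -1.879 -3.141
endloop
endfacet
facet normal 0.339 0.090 -0.937
outer loop
vertex 2.56 -0.321 -3.348
vertex 2.618 -1.451 -3.435
vertex 1.665 -0.908 -3.728
endloop
endfacet
facet normal 0.184 0.963 -0.198
outer loop
vertex 2.372 -0.061 -2.259
vertex 2.56 -0.321 -3.348
vertex 1.513 -0.049 -3.001
endloop
endfacet
facet normal 0.031 0.516 0.856
outer loop
vertex 2.315 -1.032 -1.672
vertex 2.372 -0.061 -2.259
vertex 1.362 -0.489 -1.965
endloop
endfacet
facet normal -0.500 0.176 -0.848
outer loop
vertex -1.742 -1.3 3.133
vertex -2.455 -2.023 3.403
vertex -2.588 -1.021 3.689
endloop
endfacet
facet normal 0.554 0.655 0.514
outer loop
vertex -1.742 -1.3 3.133
vertex -2.588 -1.021 3.689
vertex -1.845 -2.237 4.437
endloop
endfacet
facet normal -0.500 0.176 -0.848
outer loop
vertex -2.588 -1.021 3.689
vertex -2.455 -2.023 3.403
vertex -3.3 -1.743 3.959
endloop
endfacet
facet normal -0.133 0.459 0.878
outer loop
vertex -2.588 -1.021 3.689
vertex -3.3 -1.743 3.959
vertex -1.845 -2.237 4.437
endloop
endfacet
facet normal -0.500 0.176 -0.848
outer loop
vertex -3.3 -1.743 3.959
vertex -2.455 -2.023 3.403
vertex -3.168 -2.745 3.673
endloop
endfacet
facet normal -0.388 -0.300 0.871
outer loop
vertex -3.3 -1.743 3.959
vertex -3.168 -2.745 3.673
vertex -1.845 -2.237 4.437
endloop
endfacet
facet normal -0.500 0.177 -0.848
outer loop
vertex -3.168 -2.745 3.673
vertex -2.455 -2.023 3.403
vertex -2.322 -3.024 3.116
endloop
endfacet
facet normal 0.044 -0.865 0.500
outer loop
vertex -3.168 -2.745 3.673
vertex -2.322 -3.024 3.116
vertex -1.845 -2.237 4.437
endloop
endfacet
facet normal -0.500 0.177 -0.848
outer loop
vertex -2.322 -3.024 3.116
vertex -2.455 -2.023 3.403
vertex -1.609 -2.302 2.846
endloop
endfacet
facet normal 0.730 -0.670 0.136
outer loop
vertex -2.322 -3.024 3.116
vertex -1.609 -2.302 2.846
vertex -1.845 -2.237 4.437
endloop
endfacet
facet normal -0.500 0.176 -0.848
outer loop
vertex -1.609 -2.302 2.846
vertex -2.455 -2.023 3.403
vertex -1.742 -1.3 3.133
endloop
endfacet
facet normal 0.986 0.090 0.143
outer loop
vertex -1.609 -2.302 2.846
vertex -1.742 -1.3 3.133
vertex -1.845 -2.237 4.437
endloop
endfacet
facet normal 0.441 0.254 -0.861
outer loop
vertex 2.739 -3.258 2.945
vertex 1.804 -2.94 2.56
vertex 2.424 -2.255 3.08
endloop
endfacet
facet normal 0.525 0.051 0.849
outer loop
vertex 2.739 -3.258 2.945
vertex 2.424 -2.255 3.08
vertex 1.076 -3.36 3.98
endloop
endfacet
facet normal 0.441 0.254 -0.861
outer loop
vertex 2.424 -2.255 3.08
vertex 1.804 -2.94 2.56
vertex 1.489 -1.937 2.695
endloop
endfacet
facet normal -0.070 0.680 0.730
outer loop
vertex 2.424 -2.255 3.08
vertex 1.489 -1.937 2.695
vertex 1.076 -3.36 3.98
endloop
endfacet
facet normal 0.441 0.254 -0.861
outer loop
vertex 1.489 -1.937 2.695
vertex 1.804 -2.94 2.56
vertex 0.869 -2.622 2.175
endloop
endfacet
facet normal -0.809 0.505 0.299
outer loop
vertex 1.489 -1.937 2.695
vertex 0.869 -2.622 2.175
vertex 1.076 -3.36 3.98
endloop
endfacet
facet normal 0.441 0.254 -0.861
outer loop
vertex 0.869 -2.622 2.175
vertex 1.804 -2.94 2.56
vertex 1.184 -3.625 2.04
endloop
endfacet
facet normal -0.954 -0.298 -0.012
outer loop
vertex 0.869 -2.622 2.175
vertex 1.184 -3.625 2.04
vertex 1.076 -3.36 3.98
endloop
endfacet
facet normal 0.441 0.254 -0.861
outer loop
vertex 1.184 -3.625 2.04
vertex 1.804 -2.94 2.56
vertex 2.119 -3.943 2.425
endloop
endfacet
facet normal -0.359 -0.927 0.107
outer loop
vertex 1.184 -3.625 2.04
vertex 2.119 -3.943 2.425
vertex 1.076 -3.36 3.98
endloop
endfacet
facet normal 0.441 0.254 -0.861
outer loop
vertex 2.119 -3.943 2.425
vertex 1.804 -2.94 2.56
vertex 2.739 -3.258 2.945
endloop
endfacet
facet normal 0.381 -0.753 0.537
outer loop
vertex 2.119 -3.943 2.425
vertex 2.739 -3.258 2.945
vertex 1.076 -3.36 3.98
endloop
endfacet

endsolid


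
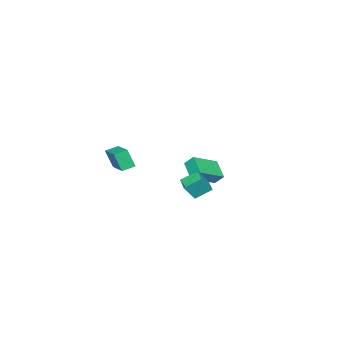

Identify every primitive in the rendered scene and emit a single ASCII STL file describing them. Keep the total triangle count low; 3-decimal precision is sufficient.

solid 
facet normal -0.465 0.337 -0.818
outer loop
vertex -0.859 0.086 -1.36
vertex -0.081 0.773 -1.519
vertex -0.283 -0.719 -2.019
endloop
endfacet
facet normal -0.741 -0.654 0.152
outer loop
vertex 0.261 -1.113 -1.061
vertex -0.859 0.086 -1.36
vertex -0.283 -0.719 -2.019
endloop
endfacet
facet normal -0.465 0.337 -0.818
outer loop
vertex -0.283 -0.719 -2.019
vertex -0.081 0.773 -1.519
vertex 0.495 -0.032 -2.178
endloop
endfacet
facet normal 0.485 -0.677 -0.554
outer loop
vertex 0.495 -0.032 -2.178
vertex 0.261 -1.113 -1.061
vertex -0.283 -0.719 -2.019
endloop
endfacet
facet normal -0.485 0.677 0.554
outer loop
vertex -0.859 0.086 -1.36
vertex 0.463 0.379 -0.561
vertex -0.081 0.773 -1.519
endloop
endfacet
facet normal -0.741 -0.654 0.152
outer loop
vertex -0.315 -0.308 -0.402
vertex -0.859 0.086 -1.36
vertex 0.261 -1.113 -1.061
endloop
endfacet
facet normal -0.485 0.677 0.554
outer loop
vertex -0.315 -0.308 -0.402
vertex 0.463 0.379 -0.561
vertex -0.859 0.086 -1.36
endloop
endfacet
facet normal 0.741 0.654 -0.152
outer loop
vertex -0.081 0.773 -1.519
vertex 0.463 0.379 -0.561
vertex 0.495 -0.032 -2.178
endloop
endfacet
facet normal 0.485 -0.677 -0.554
outer loop
vertex 1.039 -0.426 -1.22
vertex 0.261 -1.113 -1.061
vertex 0.495 -0.032 -2.178
endloop
endfacet
facet normal 0.741 0.654 -0.152
outer loop
vertex 0.495 -0.032 -2.178
vertex 0.463 0.379 -0.561
vertex 1.039 -0.426 -1.22
endloop
endfacet
facet normal 0.465 -0.337 0.818
outer loop
vertex 1.039 -0.426 -1.22
vertex -0.315 -0.308 -0.402
vertex 0.261 -1.113 -1.061
endloop
endfacet
facet normal 0.465 -0.337 0.818
outer loop
vertex 0.463 0.379 -0.561
vertex -0.315 -0.308 -0.402
vertex 1.039 -0.426 -1.22
endloop
endfacet
facet normal -0.755 0.593 0.279
outer loop
vertex 2.518 -3.775 1.875
vertex 3.767 -2.417 2.368
vertex 2.461 -3.303 0.719
endloop
endfacet
facet normal -0.654 -0.711 -0.258
outer loop
vertex 3.073 -3.783 0.492
vertex 2.518 -3.775 1.875
vertex 2.461 -3.303 0.719
endloop
endfacet
facet normal -0.755 0.593 0.279
outer loop
vertex 2.461 -3.303 0.719
vertex 3.767 -2.417 2.368
vertex 3.71 -1.945 1.211
endloop
endfacet
facet normal -0.047 0.378 -0.925
outer loop
vertex 3.71 -1.945 1.211
vertex 3.073 -3.783 0.492
vertex 2.461 -3.303 0.719
endloop
endfacet
facet normal 0.046 -0.378 0.925
outer loop
vertex 2.518 -3.775 1.875
vertex 4.379 -2.897 2.141
vertex 3.767 -2.417 2.368
endloop
endfacet
facet normal -0.653 -0.712 -0.258
outer loop
vertex 3.13 -4.255 1.649
vertex 2.518 -3.775 1.875
vertex 3.073 -3.783 0.492
endloop
endfacet
facet normal 0.046 -0.377 0.925
outer loop
vertex 3.13 -4.255 1.649
vertex 4.379 -2.897 2.141
vertex 2.518 -3.775 1.875
endloop
endfacet
facet normal 0.654 0.711 0.258
outer loop
vertex 3.767 -2.417 2.368
vertex 4.379 -2.897 2.141
vertex 3.71 -1.945 1.211
endloop
endfacet
facet normal -0.045 0.378 -0.925
outer loop
vertex 4.322 -2.425 0.985
vertex 3.073 -3.783 0.492
vertex 3.71 -1.945 1.211
endloop
endfacet
facet normal 0.653 0.712 0.258
outer loop
vertex 3.71 -1.945 1.211
vertex 4.379 -2.897 2.141
vertex 4.322 -2.425 0.985
endloop
endfacet
facet normal 0.755 -0.593 -0.279
outer loop
vertex 4.322 -2.425 0.985
vertex 3.13 -4.255 1.649
vertex 3.073 -3.783 0.492
endloop
endfacet
facet normal 0.755 -0.593 -0.279
outer loop
vertex 4.379 -2.897 2.141
vertex 3.13 -4.255 1.649
vertex 4.322 -2.425 0.985
endloop
endfacet
facet normal -0.551 -0.638 0.538
outer loop
vertex -3.429 -2.959 -1.617
vertex -3.497 -2.392 -1.014
vertex -5.04 -2.267 -2.447
endloop
endfacet
facet normal 0.081 -0.683 -0.726
outer loop
vertex -4.263 -1.368 -3.206
vertex -3.429 -2.959 -1.617
vertex -5.04 -2.267 -2.447
endloop
endfacet
facet normal -0.551 -0.637 0.538
outer loop
vertex -5.04 -2.267 -2.447
vertex -3.497 -2.392 -1.014
vertex -5.108 -1.7 -1.845
endloop
endfacet
facet normal -0.830 0.356 -0.429
outer loop
vertex -5.108 -1.7 -1.845
vertex -4.263 -1.368 -3.206
vertex -5.04 -2.267 -2.447
endloop
endfacet
facet normal 0.830 -0.356 0.428
outer loop
vertex -3.429 -2.959 -1.617
vertex -2.72 -1.493 -1.773
vertex -3.497 -2.392 -1.014
endloop
endfacet
facet normal 0.081 -0.683 -0.726
outer loop
vertex -2.652 -2.06 -2.375
vertex -3.429 -2.959 -1.617
vertex -4.263 -1.368 -3.206
endloop
endfacet
facet normal 0.830 -0.356 0.429
outer loop
vertex -2.652 -2.06 -2.375
vertex -2.72 -1.493 -1.773
vertex -3.429 -2.959 -1.617
endloop
endfacet
facet normal -0.081 0.683 0.726
outer loop
vertex -3.497 -2.392 -1.014
vertex -2.72 -1.493 -1.773
vertex -5.108 -1.7 -1.845
endloop
endfacet
facet normal -0.830 0.356 -0.429
outer loop
vertex -4.331 -0.801 -2.603
vertex -4.263 -1.368 -3.206
vertex -5.108 -1.7 -1.845
endloop
endfacet
facet normal -0.081 0.683 0.726
outer loop
vertex -5.108 -1.7 -1.845
vertex -2.72 -1.493 -1.773
vertex -4.331 -0.801 -2.603
endloop
endfacet
facet normal 0.551 0.638 -0.538
outer loop
vertex -4.331 -0.801 -2.603
vertex -2.652 -2.06 -2.375
vertex -4.263 -1.368 -3.206
endloop
endfacet
facet normal 0.551 0.638 -0.538
outer loop
vertex -2.72 -1.493 -1.773
vertex -2.652 -2.06 -2.375
vertex -4.331 -0.801 -2.603
endloop
endfacet

endsolid


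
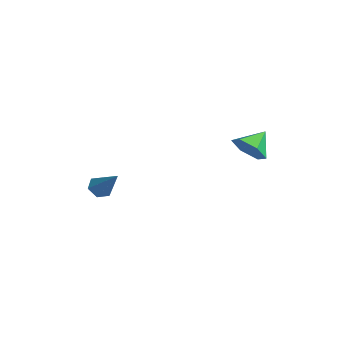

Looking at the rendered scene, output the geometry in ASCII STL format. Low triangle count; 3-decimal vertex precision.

solid 
facet normal 0.522 -0.689 -0.503
outer loop
vertex 0.492 2.179 3.292
vertex -0.271 1.972 2.783
vertex 0.324 2.638 2.489
endloop
endfacet
facet normal 0.430 0.820 0.379
outer loop
vertex 0.492 2.179 3.292
vertex 0.324 2.638 2.489
vertex -0.949 2.868 3.437
endloop
endfacet
facet normal 0.523 -0.689 -0.502
outer loop
vertex 0.324 2.638 2.489
vertex -0.271 1.972 2.783
vertex -0.438 2.431 1.98
endloop
endfacet
facet normal -0.055 0.951 -0.304
outer loop
vertex 0.324 2.638 2.489
vertex -0.438 2.431 1.98
vertex -0.949 2.868 3.437
endloop
endfacet
facet normal 0.523 -0.689 -0.502
outer loop
vertex -0.438 2.431 1.98
vertex -0.271 1.972 2.783
vertex -1.033 1.765 2.274
endloop
endfacet
facet normal -0.762 0.497 -0.416
outer loop
vertex -0.438 2.431 1.98
vertex -1.033 1.765 2.274
vertex -0.949 2.868 3.437
endloop
endfacet
facet normal 0.522 -0.689 -0.502
outer loop
vertex -1.033 1.765 2.274
vertex -0.271 1.972 2.783
vertex -0.865 1.307 3.078
endloop
endfacet
facet normal -0.984 -0.089 0.155
outer loop
vertex -1.033 1.765 2.274
vertex -0.865 1.307 3.078
vertex -0.949 2.868 3.437
endloop
endfacet
facet normal 0.522 -0.689 -0.502
outer loop
vertex -0.865 1.307 3.078
vertex -0.271 1.972 2.783
vertex -0.103 1.514 3.586
endloop
endfacet
facet normal -0.499 -0.220 0.838
outer loop
vertex -0.865 1.307 3.078
vertex -0.103 1.514 3.586
vertex -0.949 2.868 3.437
endloop
endfacet
facet normal 0.522 -0.689 -0.502
outer loop
vertex -0.103 1.514 3.586
vertex -0.271 1.972 2.783
vertex 0.492 2.179 3.292
endloop
endfacet
facet normal 0.208 0.234 0.950
outer loop
vertex -0.103 1.514 3.586
vertex 0.492 2.179 3.292
vertex -0.949 2.868 3.437
endloop
endfacet
facet normal -0.587 -0.336 -0.737
outer loop
vertex -3.968 -4.341 -2.092
vertex -4.491 -4.114 -1.779
vertex -4.176 -3.735 -2.203
endloop
endfacet
facet normal 0.876 0.222 -0.428
outer loop
vertex -3.968 -4.341 -2.092
vertex -4.176 -3.735 -2.203
vertex -3.329 -3.446 -0.321
endloop
endfacet
facet normal -0.586 -0.337 -0.737
outer loop
vertex -4.176 -3.735 -2.203
vertex -4.491 -4.114 -1.779
vertex -4.699 -3.509 -1.89
endloop
endfacet
facet normal 0.250 0.934 -0.256
outer loop
vertex -4.176 -3.735 -2.203
vertex -4.699 -3.509 -1.89
vertex -3.329 -3.446 -0.321
endloop
endfacet
facet normal -0.586 -0.337 -0.737
outer loop
vertex -4.699 -3.509 -1.89
vertex -4.491 -4.114 -1.779
vertex -5.014 -3.888 -1.466
endloop
endfacet
facet normal -0.464 0.803 0.373
outer loop
vertex -4.699 -3.509 -1.89
vertex -5.014 -3.888 -1.466
vertex -3.329 -3.446 -0.321
endloop
endfacet
facet normal -0.587 -0.339 -0.736
outer loop
vertex -5.014 -3.888 -1.466
vertex -4.491 -4.114 -1.779
vertex -4.805 -4.493 -1.354
endloop
endfacet
facet normal -0.555 -0.038 0.831
outer loop
vertex -5.014 -3.888 -1.466
vertex -4.805 -4.493 -1.354
vertex -3.329 -3.446 -0.321
endloop
endfacet
facet normal -0.587 -0.338 -0.735
outer loop
vertex -4.805 -4.493 -1.354
vertex -4.491 -4.114 -1.779
vertex -4.282 -4.72 -1.667
endloop
endfacet
facet normal 0.070 -0.749 0.659
outer loop
vertex -4.805 -4.493 -1.354
vertex -4.282 -4.72 -1.667
vertex -3.329 -3.446 -0.321
endloop
endfacet
facet normal -0.587 -0.338 -0.735
outer loop
vertex -4.282 -4.72 -1.667
vertex -4.491 -4.114 -1.779
vertex -3.968 -4.341 -2.092
endloop
endfacet
facet normal 0.785 -0.618 0.029
outer loop
vertex -4.282 -4.72 -1.667
vertex -3.968 -4.341 -2.092
vertex -3.329 -3.446 -0.321
endloop
endfacet

endsolid
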